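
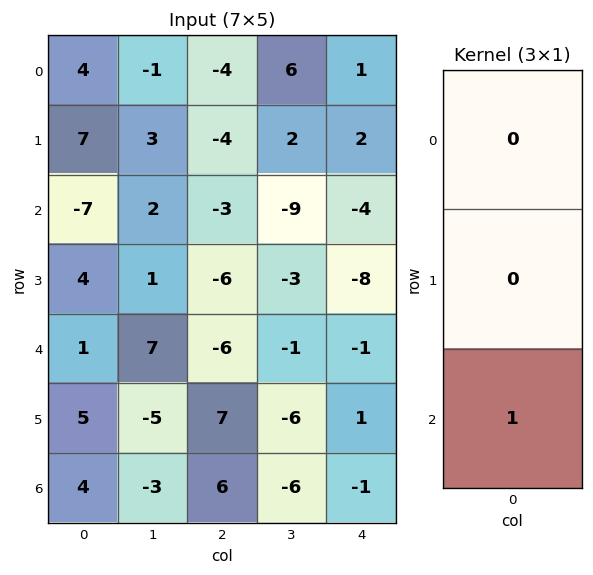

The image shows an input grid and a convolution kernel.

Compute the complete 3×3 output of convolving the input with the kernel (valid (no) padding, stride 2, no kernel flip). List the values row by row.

-7 -3 -4
1 -6 -1
4 6 -1

Output[0,0]: The receptive field on the input at this output position is [4 / 7 / -7]. Elementwise product with the kernel and sum: -7·1.
Output[0,1]: The receptive field on the input at this output position is [-4 / -4 / -3]. Elementwise product with the kernel and sum: -3·1.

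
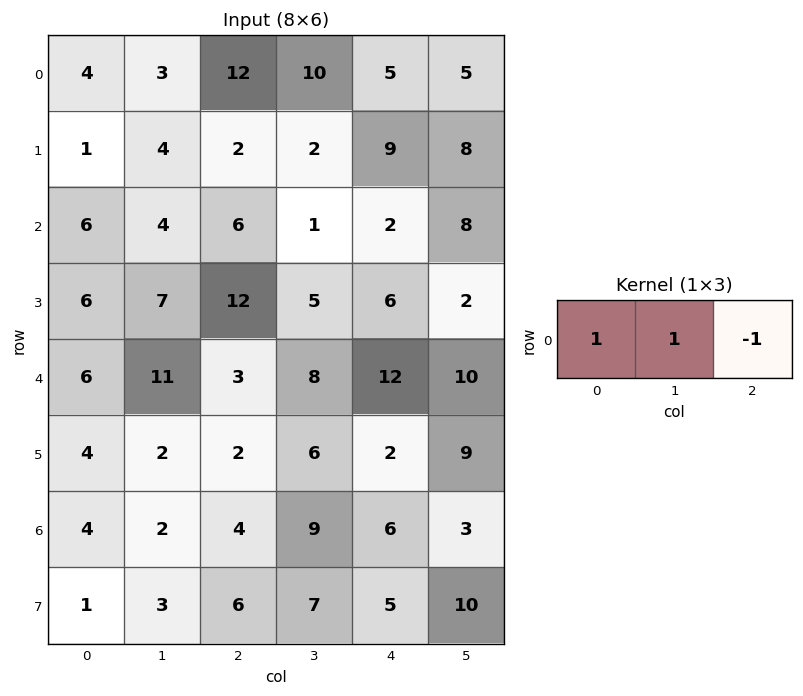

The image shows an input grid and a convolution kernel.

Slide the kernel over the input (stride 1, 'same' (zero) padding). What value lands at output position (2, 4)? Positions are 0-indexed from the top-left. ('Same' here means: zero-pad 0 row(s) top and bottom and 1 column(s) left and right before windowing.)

The receptive field on the zero-padded input at this output position is [1 2 8]. Elementwise product with the kernel and sum: 1·1 + 2·1 + 8·-1.

-5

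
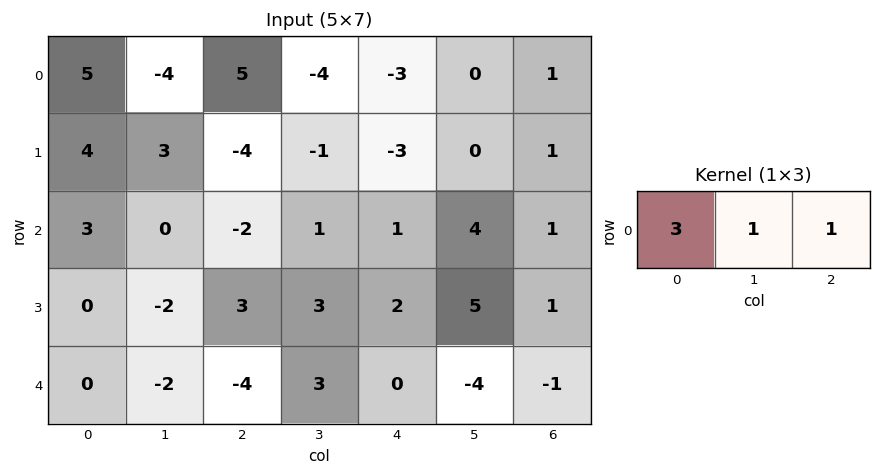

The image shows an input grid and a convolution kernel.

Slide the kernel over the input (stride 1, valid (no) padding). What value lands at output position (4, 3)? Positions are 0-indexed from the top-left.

The receptive field on the input at this output position is [3 0 -4]. Elementwise product with the kernel and sum: 3·3 + 0·1 + -4·1.

5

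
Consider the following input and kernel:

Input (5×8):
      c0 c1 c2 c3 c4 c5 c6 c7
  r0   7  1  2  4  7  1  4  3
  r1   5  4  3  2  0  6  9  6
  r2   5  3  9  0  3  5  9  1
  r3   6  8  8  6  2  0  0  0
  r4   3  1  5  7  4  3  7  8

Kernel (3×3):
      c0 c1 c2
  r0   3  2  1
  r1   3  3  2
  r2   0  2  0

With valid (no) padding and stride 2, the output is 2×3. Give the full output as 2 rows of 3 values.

Output[0,0]: The receptive field on the input at this output position is [7 1 2 / 5 4 3 / 5 3 9]. Elementwise product with the kernel and sum: 7·3 + 1·2 + 2·1 + 5·3 + 4·3 + 3·2 + 3·2.

64 36 73
90 90 40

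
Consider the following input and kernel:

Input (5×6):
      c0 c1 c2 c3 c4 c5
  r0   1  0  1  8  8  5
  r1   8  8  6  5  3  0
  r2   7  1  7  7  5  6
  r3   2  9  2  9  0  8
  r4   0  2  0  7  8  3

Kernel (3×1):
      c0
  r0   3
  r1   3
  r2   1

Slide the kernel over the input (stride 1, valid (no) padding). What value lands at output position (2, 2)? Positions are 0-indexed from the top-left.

27

The receptive field on the input at this output position is [7 / 2 / 0]. Elementwise product with the kernel and sum: 7·3 + 2·3 + 0·1.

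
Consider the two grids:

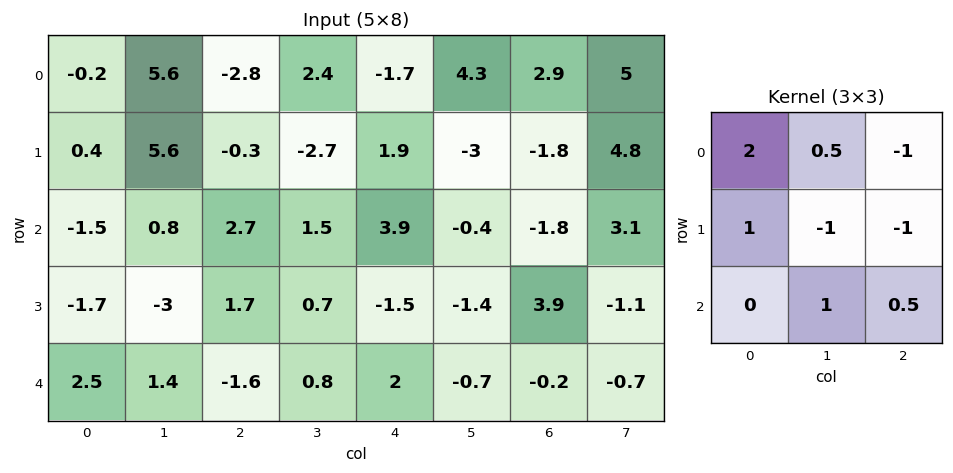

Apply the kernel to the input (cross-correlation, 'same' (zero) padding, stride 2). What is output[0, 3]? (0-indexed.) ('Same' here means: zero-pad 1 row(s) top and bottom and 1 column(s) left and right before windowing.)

-3

The receptive field on the zero-padded input at this output position is [0 0 0 / 4.3 2.9 5 / -3 -1.8 4.8]. Elementwise product with the kernel and sum: 0·2 + 0·0.5 + 0·-1 + 4.3·1 + 2.9·-1 + 5·-1 + -1.8·1 + 4.8·0.5.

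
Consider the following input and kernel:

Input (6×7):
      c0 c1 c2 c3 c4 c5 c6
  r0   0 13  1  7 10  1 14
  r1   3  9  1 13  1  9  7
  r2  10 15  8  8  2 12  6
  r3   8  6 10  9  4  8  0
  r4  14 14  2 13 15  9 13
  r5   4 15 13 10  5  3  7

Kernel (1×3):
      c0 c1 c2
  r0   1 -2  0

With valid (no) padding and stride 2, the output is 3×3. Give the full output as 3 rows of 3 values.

-26 -13 8
-20 -8 -22
-14 -24 -3

Output[0,0]: The receptive field on the input at this output position is [0 13 1]. Elementwise product with the kernel and sum: 0·1 + 13·-2.
Output[0,1]: The receptive field on the input at this output position is [1 7 10]. Elementwise product with the kernel and sum: 1·1 + 7·-2.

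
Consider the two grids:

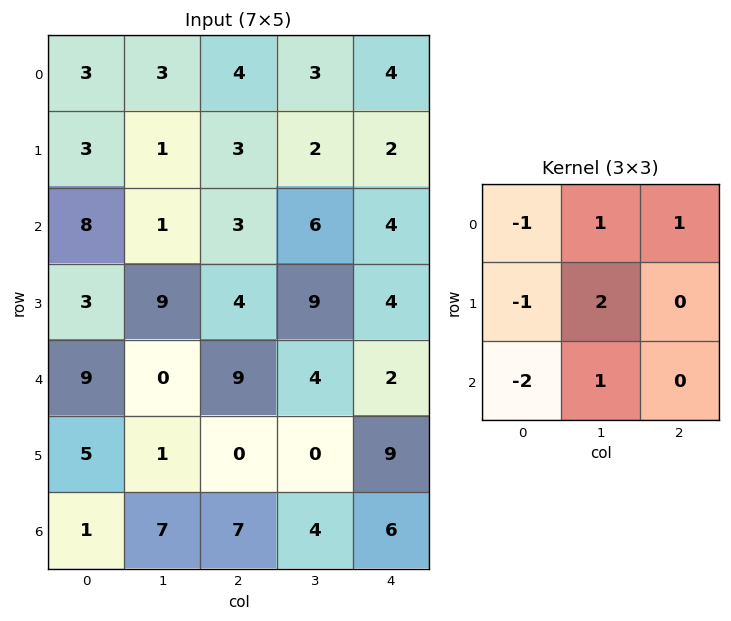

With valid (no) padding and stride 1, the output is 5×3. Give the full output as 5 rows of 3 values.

Output[0,0]: The receptive field on the input at this output position is [3 3 4 / 3 1 3 / 8 1 3]. Elementwise product with the kernel and sum: 3·-1 + 3·1 + 4·1 + 3·-1 + 1·2 + 8·-2 + 1·1.
Output[0,1]: The receptive field on the input at this output position is [3 4 3 / 1 3 2 / 1 3 6]. Elementwise product with the kernel and sum: 3·-1 + 4·1 + 3·1 + 1·-1 + 3·2 + 1·-2 + 3·1.

-12 10 4
-2 -5 11
-7 16 7
-8 20 8
2 5 -13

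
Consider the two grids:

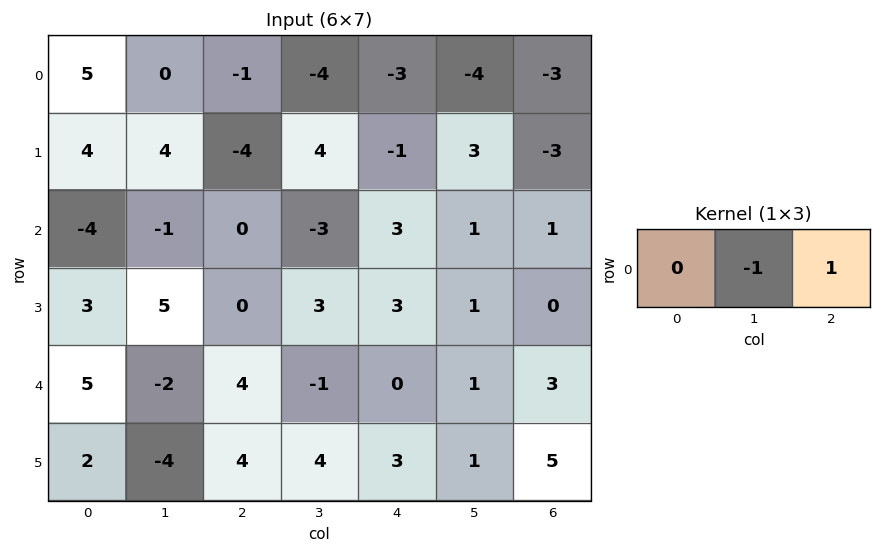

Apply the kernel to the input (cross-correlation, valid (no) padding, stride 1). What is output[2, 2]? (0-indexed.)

6

The receptive field on the input at this output position is [0 -3 3]. Elementwise product with the kernel and sum: -3·-1 + 3·1.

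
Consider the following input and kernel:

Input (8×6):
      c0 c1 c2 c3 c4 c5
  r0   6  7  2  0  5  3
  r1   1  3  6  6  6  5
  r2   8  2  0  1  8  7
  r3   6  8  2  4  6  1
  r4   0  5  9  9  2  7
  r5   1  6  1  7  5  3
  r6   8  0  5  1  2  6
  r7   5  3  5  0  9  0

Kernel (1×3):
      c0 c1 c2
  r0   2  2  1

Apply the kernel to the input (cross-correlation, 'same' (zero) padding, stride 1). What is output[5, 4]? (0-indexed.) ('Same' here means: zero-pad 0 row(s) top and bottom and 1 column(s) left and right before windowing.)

27

The receptive field on the zero-padded input at this output position is [7 5 3]. Elementwise product with the kernel and sum: 7·2 + 5·2 + 3·1.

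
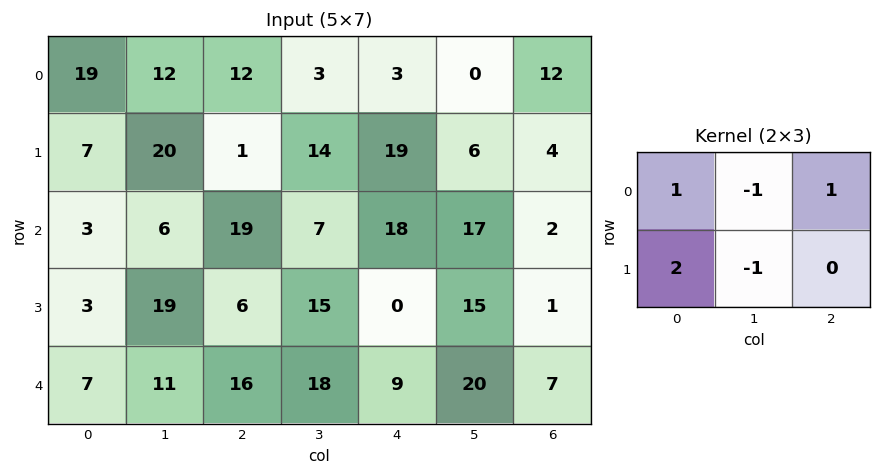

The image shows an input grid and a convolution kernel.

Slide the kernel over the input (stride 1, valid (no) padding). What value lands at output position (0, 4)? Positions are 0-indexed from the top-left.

The receptive field on the input at this output position is [3 0 12 / 19 6 4]. Elementwise product with the kernel and sum: 3·1 + 0·-1 + 12·1 + 19·2 + 6·-1.

47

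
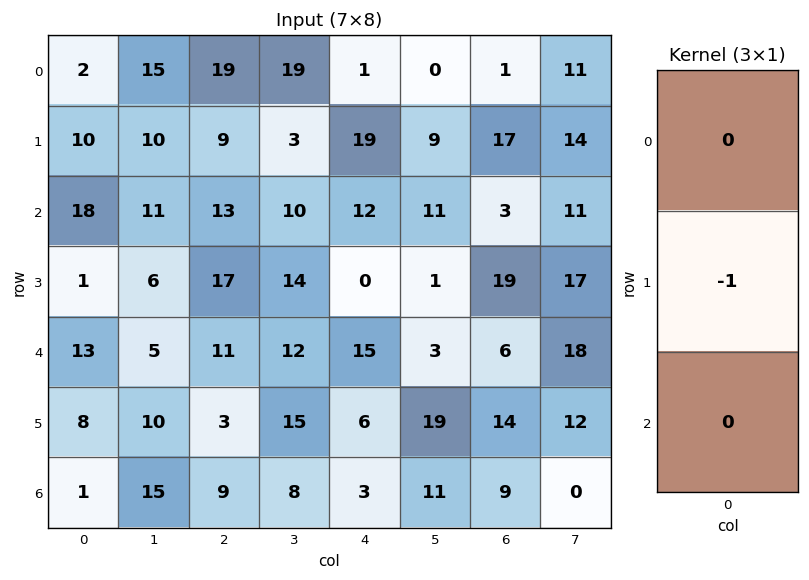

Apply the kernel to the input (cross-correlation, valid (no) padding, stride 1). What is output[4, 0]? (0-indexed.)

-8

The receptive field on the input at this output position is [13 / 8 / 1]. Elementwise product with the kernel and sum: 8·-1.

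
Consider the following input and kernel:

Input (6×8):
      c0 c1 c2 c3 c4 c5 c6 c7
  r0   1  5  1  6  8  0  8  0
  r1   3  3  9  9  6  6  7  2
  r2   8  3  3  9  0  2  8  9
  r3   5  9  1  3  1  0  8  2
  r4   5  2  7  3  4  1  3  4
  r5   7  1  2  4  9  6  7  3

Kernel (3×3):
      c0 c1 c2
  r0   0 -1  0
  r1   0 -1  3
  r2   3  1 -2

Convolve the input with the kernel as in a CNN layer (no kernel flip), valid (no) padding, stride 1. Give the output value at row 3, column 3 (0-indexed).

7

The receptive field on the input at this output position is [3 1 0 / 3 4 1 / 4 9 6]. Elementwise product with the kernel and sum: 1·-1 + 4·-1 + 1·3 + 4·3 + 9·1 + 6·-2.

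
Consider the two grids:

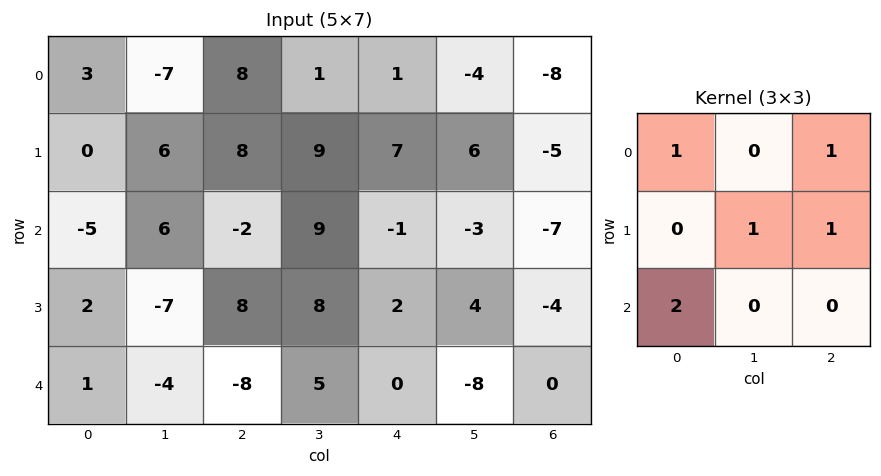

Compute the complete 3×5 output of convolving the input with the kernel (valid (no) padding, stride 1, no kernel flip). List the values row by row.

15 23 21 28 -8
16 8 39 27 -4
-4 23 -9 22 -8

Output[0,0]: The receptive field on the input at this output position is [3 -7 8 / 0 6 8 / -5 6 -2]. Elementwise product with the kernel and sum: 3·1 + 8·1 + 6·1 + 8·1 + -5·2.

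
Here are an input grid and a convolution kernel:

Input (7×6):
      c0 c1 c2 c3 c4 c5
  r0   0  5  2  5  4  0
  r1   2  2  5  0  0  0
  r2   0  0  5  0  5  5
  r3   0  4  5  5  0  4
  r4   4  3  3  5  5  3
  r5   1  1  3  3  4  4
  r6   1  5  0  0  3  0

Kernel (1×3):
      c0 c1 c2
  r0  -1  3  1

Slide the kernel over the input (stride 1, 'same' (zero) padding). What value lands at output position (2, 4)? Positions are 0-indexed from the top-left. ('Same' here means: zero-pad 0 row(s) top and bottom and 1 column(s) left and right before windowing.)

20

The receptive field on the zero-padded input at this output position is [0 5 5]. Elementwise product with the kernel and sum: 0·-1 + 5·3 + 5·1.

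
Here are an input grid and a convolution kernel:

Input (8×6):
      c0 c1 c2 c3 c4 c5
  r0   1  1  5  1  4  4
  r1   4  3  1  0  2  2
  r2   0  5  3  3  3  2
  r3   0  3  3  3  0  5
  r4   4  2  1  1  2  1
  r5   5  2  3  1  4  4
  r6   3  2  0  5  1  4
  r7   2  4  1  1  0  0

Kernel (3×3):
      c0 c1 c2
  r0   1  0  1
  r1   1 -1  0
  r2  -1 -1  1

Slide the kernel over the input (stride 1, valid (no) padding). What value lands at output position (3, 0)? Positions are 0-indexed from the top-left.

1

The receptive field on the input at this output position is [0 3 3 / 4 2 1 / 5 2 3]. Elementwise product with the kernel and sum: 0·1 + 3·1 + 4·1 + 2·-1 + 5·-1 + 2·-1 + 3·1.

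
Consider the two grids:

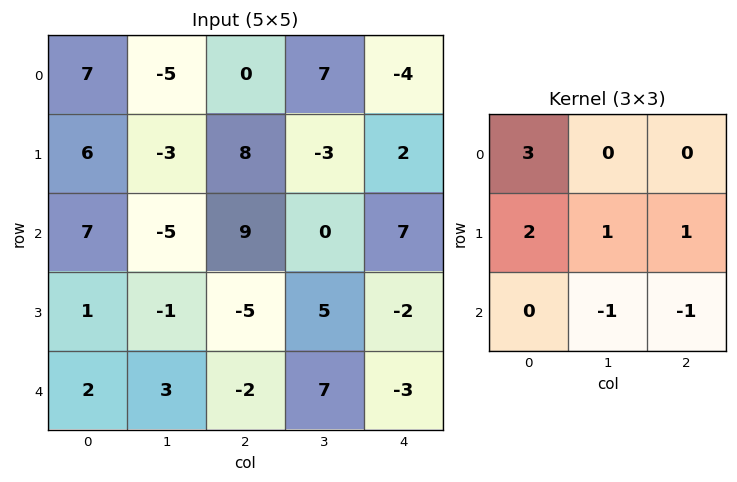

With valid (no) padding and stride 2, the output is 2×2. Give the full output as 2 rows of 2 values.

34 8
16 16

Output[0,0]: The receptive field on the input at this output position is [7 -5 0 / 6 -3 8 / 7 -5 9]. Elementwise product with the kernel and sum: 7·3 + 6·2 + -3·1 + 8·1 + -5·-1 + 9·-1.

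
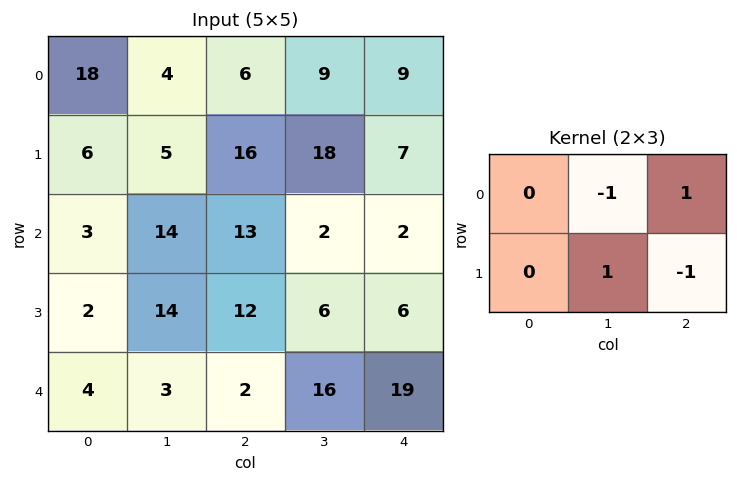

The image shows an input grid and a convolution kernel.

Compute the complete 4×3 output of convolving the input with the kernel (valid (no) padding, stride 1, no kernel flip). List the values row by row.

Output[0,0]: The receptive field on the input at this output position is [18 4 6 / 6 5 16]. Elementwise product with the kernel and sum: 4·-1 + 6·1 + 5·1 + 16·-1.
Output[0,1]: The receptive field on the input at this output position is [4 6 9 / 5 16 18]. Elementwise product with the kernel and sum: 6·-1 + 9·1 + 16·1 + 18·-1.

-9 1 11
12 13 -11
1 -5 0
-1 -20 -3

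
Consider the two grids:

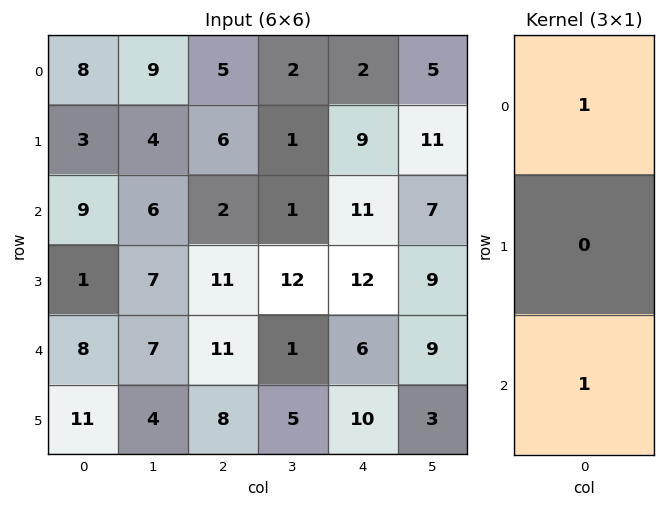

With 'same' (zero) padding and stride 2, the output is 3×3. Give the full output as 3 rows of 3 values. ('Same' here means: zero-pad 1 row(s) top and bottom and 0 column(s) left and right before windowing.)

Output[0,0]: The receptive field on the zero-padded input at this output position is [0 / 8 / 3]. Elementwise product with the kernel and sum: 0·1 + 3·1.

3 6 9
4 17 21
12 19 22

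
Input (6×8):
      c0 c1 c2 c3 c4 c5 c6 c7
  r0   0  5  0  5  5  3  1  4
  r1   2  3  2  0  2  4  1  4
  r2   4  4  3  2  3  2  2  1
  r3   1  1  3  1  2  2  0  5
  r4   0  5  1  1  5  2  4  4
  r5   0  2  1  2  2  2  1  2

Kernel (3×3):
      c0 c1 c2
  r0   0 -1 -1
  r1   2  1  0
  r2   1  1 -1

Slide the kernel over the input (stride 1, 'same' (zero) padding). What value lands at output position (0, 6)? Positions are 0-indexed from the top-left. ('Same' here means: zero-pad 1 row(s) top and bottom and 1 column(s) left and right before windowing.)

8

The receptive field on the zero-padded input at this output position is [0 0 0 / 3 1 4 / 4 1 4]. Elementwise product with the kernel and sum: 0·-1 + 0·-1 + 3·2 + 1·1 + 4·1 + 1·1 + 4·-1.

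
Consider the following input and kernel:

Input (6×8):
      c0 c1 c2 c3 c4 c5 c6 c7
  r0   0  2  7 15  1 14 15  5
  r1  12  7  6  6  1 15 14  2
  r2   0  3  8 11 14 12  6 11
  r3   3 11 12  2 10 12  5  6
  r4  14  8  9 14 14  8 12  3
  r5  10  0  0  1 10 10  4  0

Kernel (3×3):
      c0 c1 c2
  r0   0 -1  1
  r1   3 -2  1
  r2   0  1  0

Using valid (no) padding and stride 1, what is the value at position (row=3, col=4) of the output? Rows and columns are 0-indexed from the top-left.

41

The receptive field on the input at this output position is [10 12 5 / 14 8 12 / 10 10 4]. Elementwise product with the kernel and sum: 12·-1 + 5·1 + 14·3 + 8·-2 + 12·1 + 10·1.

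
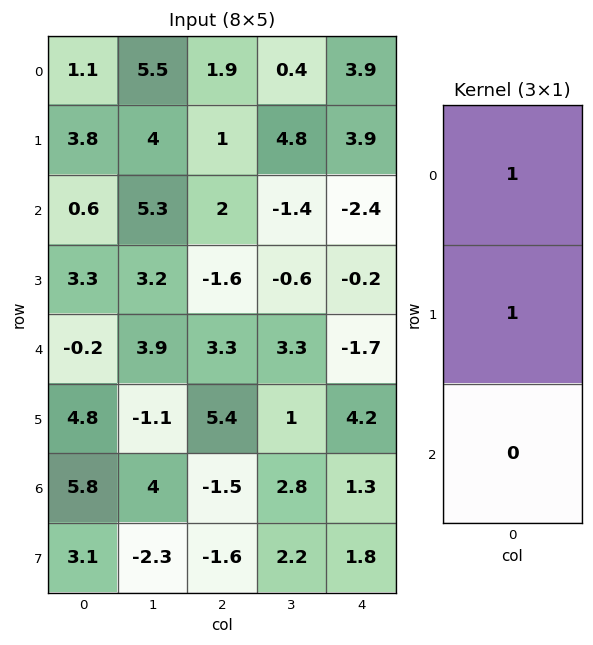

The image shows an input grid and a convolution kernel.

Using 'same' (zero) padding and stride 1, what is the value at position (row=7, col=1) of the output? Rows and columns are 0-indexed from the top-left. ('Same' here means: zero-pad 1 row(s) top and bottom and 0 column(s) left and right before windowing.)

1.7

The receptive field on the zero-padded input at this output position is [4 / -2.3 / 0]. Elementwise product with the kernel and sum: 4·1 + -2.3·1.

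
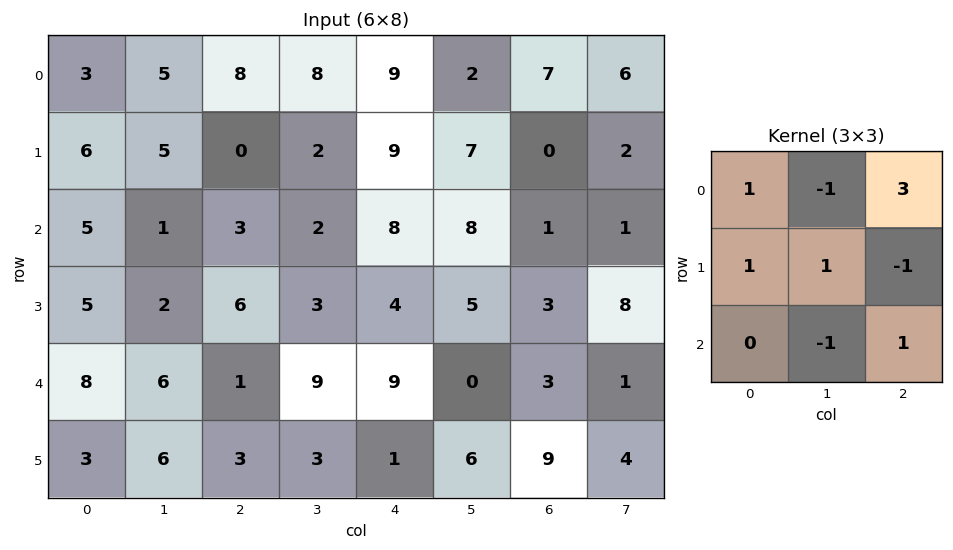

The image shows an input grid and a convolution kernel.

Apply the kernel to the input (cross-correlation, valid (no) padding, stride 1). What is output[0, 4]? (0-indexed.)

The receptive field on the input at this output position is [9 2 7 / 9 7 0 / 8 8 1]. Elementwise product with the kernel and sum: 9·1 + 2·-1 + 7·3 + 9·1 + 7·1 + 0·-1 + 8·-1 + 1·1.

37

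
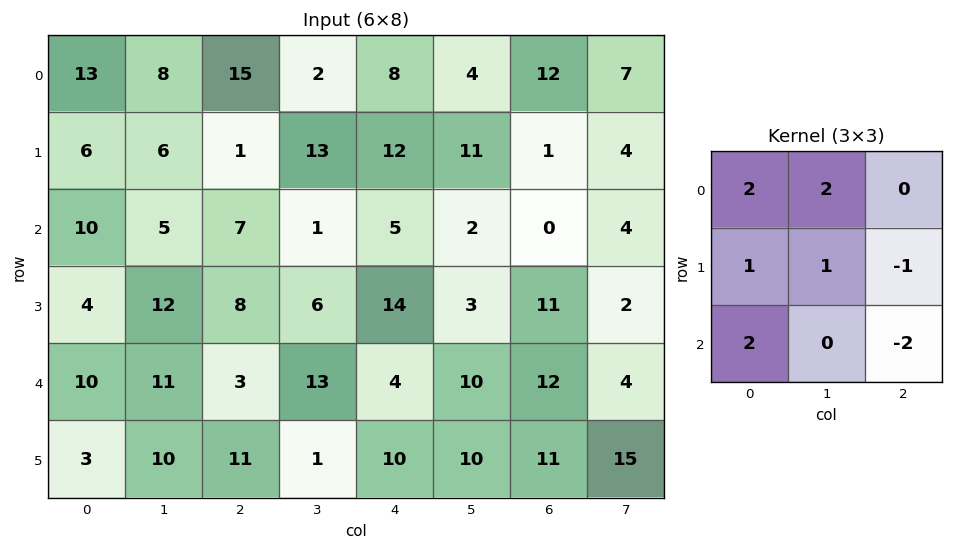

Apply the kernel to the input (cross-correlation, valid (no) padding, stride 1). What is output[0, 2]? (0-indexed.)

40

The receptive field on the input at this output position is [15 2 8 / 1 13 12 / 7 1 5]. Elementwise product with the kernel and sum: 15·2 + 2·2 + 1·1 + 13·1 + 12·-1 + 7·2 + 5·-2.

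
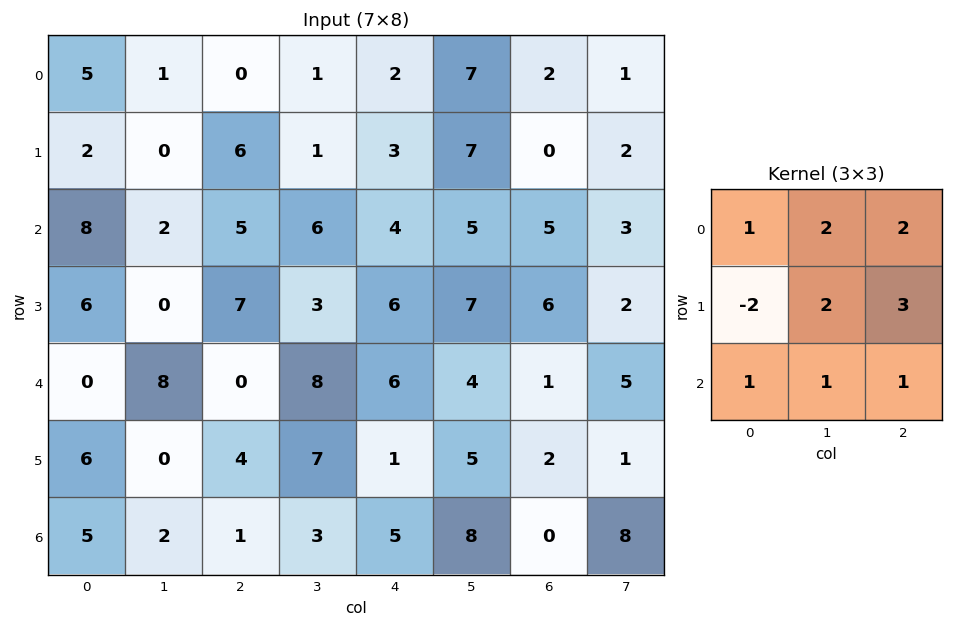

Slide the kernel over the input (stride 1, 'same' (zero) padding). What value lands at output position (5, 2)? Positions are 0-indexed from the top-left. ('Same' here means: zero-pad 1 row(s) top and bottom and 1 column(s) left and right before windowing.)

The receptive field on the zero-padded input at this output position is [8 0 8 / 0 4 7 / 2 1 3]. Elementwise product with the kernel and sum: 8·1 + 0·2 + 8·2 + 0·-2 + 4·2 + 7·3 + 2·1 + 1·1 + 3·1.

59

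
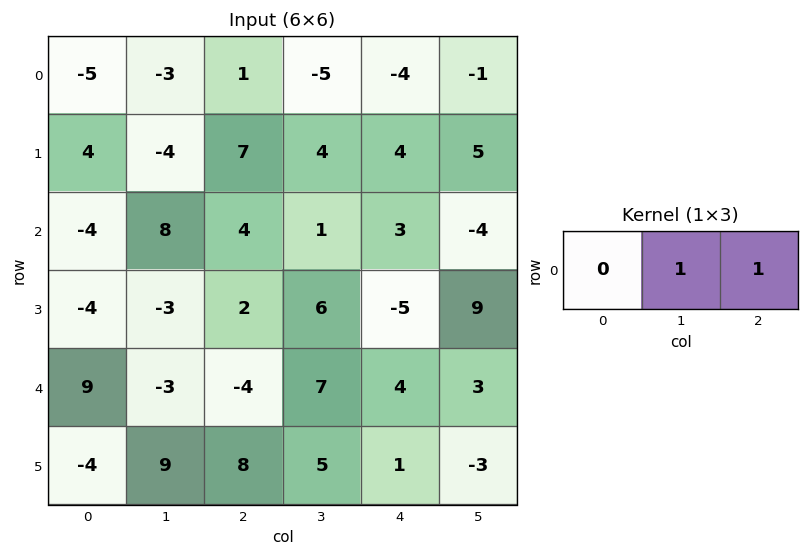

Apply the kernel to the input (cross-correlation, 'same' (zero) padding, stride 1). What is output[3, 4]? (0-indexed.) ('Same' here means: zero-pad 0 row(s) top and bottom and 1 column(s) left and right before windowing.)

4

The receptive field on the zero-padded input at this output position is [6 -5 9]. Elementwise product with the kernel and sum: -5·1 + 9·1.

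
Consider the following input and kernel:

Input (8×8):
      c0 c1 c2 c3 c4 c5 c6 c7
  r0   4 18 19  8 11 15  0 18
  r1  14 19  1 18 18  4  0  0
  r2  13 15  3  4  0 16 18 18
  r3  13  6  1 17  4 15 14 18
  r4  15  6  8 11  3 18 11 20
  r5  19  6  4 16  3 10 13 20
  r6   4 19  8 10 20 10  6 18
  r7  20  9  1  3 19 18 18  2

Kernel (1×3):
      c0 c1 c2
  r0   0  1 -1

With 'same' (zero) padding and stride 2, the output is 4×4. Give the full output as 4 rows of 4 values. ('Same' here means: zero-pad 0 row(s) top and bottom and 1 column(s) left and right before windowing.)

-14 11 -4 -18
-2 -1 -16 0
9 -3 -15 -9
-15 -2 10 -12

Output[0,0]: The receptive field on the zero-padded input at this output position is [0 4 18]. Elementwise product with the kernel and sum: 4·1 + 18·-1.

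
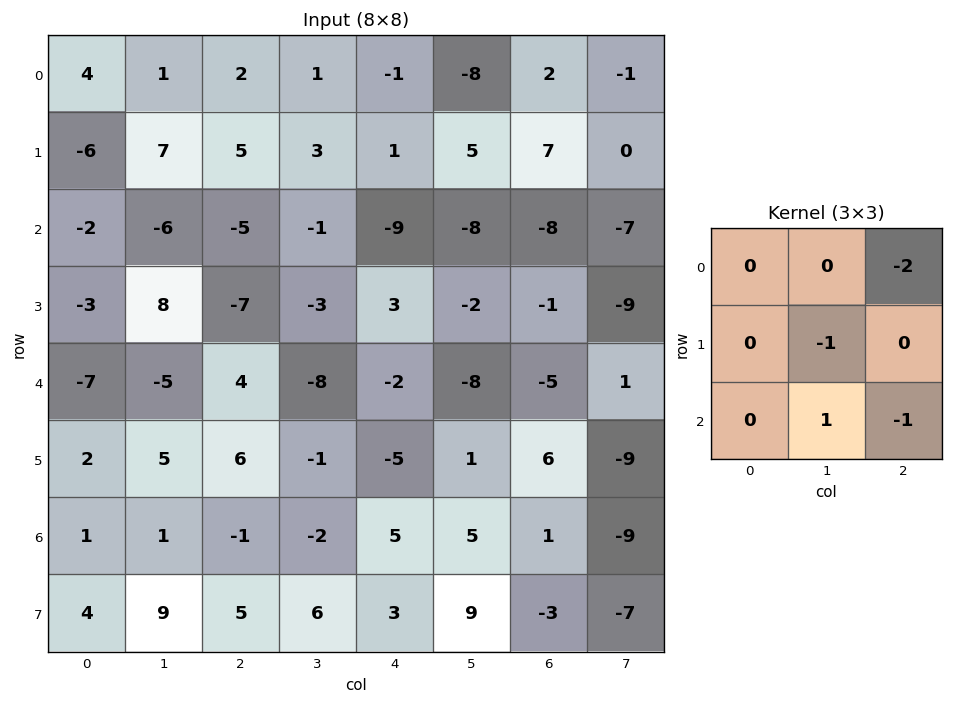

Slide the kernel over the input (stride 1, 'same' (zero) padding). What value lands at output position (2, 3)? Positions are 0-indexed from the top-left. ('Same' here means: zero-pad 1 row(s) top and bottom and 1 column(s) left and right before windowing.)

-7

The receptive field on the zero-padded input at this output position is [5 3 1 / -5 -1 -9 / -7 -3 3]. Elementwise product with the kernel and sum: 1·-2 + -1·-1 + -3·1 + 3·-1.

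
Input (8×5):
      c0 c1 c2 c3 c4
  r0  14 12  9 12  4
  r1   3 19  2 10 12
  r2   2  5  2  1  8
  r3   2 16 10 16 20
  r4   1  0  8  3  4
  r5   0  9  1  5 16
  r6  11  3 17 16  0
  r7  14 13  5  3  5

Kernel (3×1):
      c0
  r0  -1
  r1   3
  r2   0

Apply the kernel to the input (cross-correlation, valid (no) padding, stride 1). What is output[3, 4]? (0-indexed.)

The receptive field on the input at this output position is [20 / 4 / 16]. Elementwise product with the kernel and sum: 20·-1 + 4·3.

-8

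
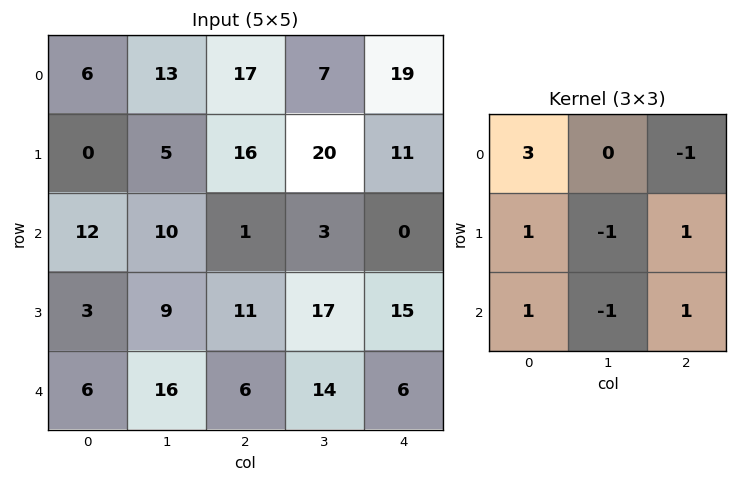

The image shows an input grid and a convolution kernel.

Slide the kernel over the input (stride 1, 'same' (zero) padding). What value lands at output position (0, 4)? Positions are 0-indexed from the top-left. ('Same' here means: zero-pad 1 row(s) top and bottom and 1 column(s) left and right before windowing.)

-3

The receptive field on the zero-padded input at this output position is [0 0 0 / 7 19 0 / 20 11 0]. Elementwise product with the kernel and sum: 0·3 + 0·-1 + 7·1 + 19·-1 + 0·1 + 20·1 + 11·-1 + 0·1.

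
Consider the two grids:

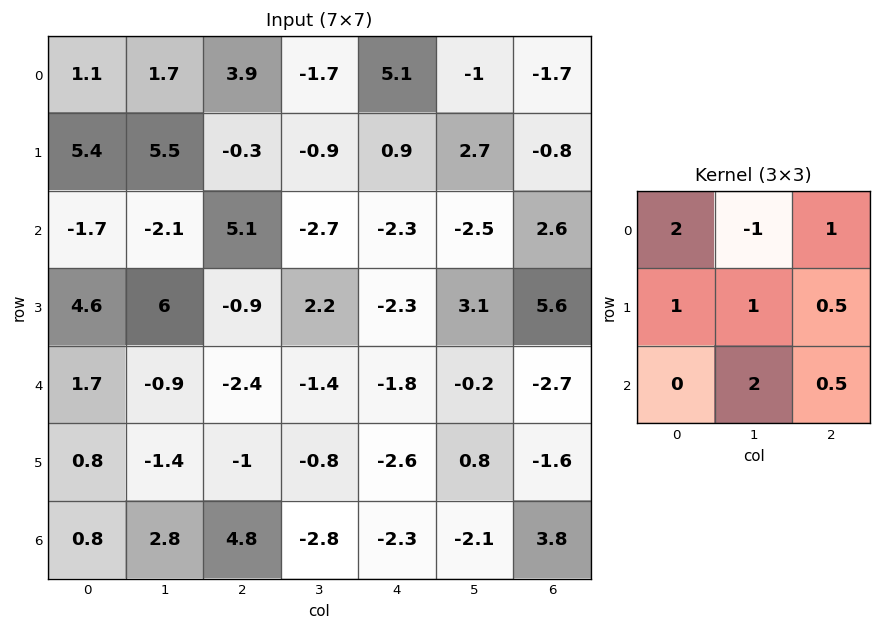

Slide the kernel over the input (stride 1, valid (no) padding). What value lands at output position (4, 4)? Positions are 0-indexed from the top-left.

-11

The receptive field on the input at this output position is [-1.8 -0.2 -2.7 / -2.6 0.8 -1.6 / -2.3 -2.1 3.8]. Elementwise product with the kernel and sum: -1.8·2 + -0.2·-1 + -2.7·1 + -2.6·1 + 0.8·1 + -1.6·0.5 + -2.1·2 + 3.8·0.5.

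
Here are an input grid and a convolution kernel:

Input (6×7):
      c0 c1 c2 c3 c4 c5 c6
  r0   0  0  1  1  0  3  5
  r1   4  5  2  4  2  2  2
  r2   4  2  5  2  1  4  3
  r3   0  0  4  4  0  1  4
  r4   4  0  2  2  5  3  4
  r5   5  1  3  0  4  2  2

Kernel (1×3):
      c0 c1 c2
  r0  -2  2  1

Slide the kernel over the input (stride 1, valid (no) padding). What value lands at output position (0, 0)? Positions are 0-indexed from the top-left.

1

The receptive field on the input at this output position is [0 0 1]. Elementwise product with the kernel and sum: 0·-2 + 0·2 + 1·1.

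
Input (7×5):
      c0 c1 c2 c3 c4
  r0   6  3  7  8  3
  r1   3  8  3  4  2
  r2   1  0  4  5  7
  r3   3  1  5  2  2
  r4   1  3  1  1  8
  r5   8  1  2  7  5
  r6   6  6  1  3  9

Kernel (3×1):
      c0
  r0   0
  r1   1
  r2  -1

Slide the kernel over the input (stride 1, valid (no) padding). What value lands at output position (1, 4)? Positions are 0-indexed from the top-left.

The receptive field on the input at this output position is [2 / 7 / 2]. Elementwise product with the kernel and sum: 7·1 + 2·-1.

5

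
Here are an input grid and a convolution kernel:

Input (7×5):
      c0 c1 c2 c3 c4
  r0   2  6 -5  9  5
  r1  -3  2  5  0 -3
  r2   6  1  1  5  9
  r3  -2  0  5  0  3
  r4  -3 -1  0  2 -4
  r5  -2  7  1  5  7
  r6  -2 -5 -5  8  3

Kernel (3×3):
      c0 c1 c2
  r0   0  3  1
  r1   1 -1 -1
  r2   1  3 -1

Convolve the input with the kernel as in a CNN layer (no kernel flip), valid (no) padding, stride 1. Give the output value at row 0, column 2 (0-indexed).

47

The receptive field on the input at this output position is [-5 9 5 / 5 0 -3 / 1 5 9]. Elementwise product with the kernel and sum: 9·3 + 5·1 + 5·1 + 0·-1 + -3·-1 + 1·1 + 5·3 + 9·-1.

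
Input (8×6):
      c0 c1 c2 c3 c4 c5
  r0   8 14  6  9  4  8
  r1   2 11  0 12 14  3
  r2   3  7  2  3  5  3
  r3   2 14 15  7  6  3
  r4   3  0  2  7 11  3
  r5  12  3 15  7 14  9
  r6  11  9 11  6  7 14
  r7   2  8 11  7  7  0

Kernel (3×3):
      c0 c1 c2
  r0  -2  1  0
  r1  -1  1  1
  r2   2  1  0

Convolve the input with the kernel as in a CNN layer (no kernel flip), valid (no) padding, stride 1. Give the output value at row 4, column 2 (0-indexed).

37

The receptive field on the input at this output position is [2 7 11 / 15 7 14 / 11 6 7]. Elementwise product with the kernel and sum: 2·-2 + 7·1 + 15·-1 + 7·1 + 14·1 + 11·2 + 6·1.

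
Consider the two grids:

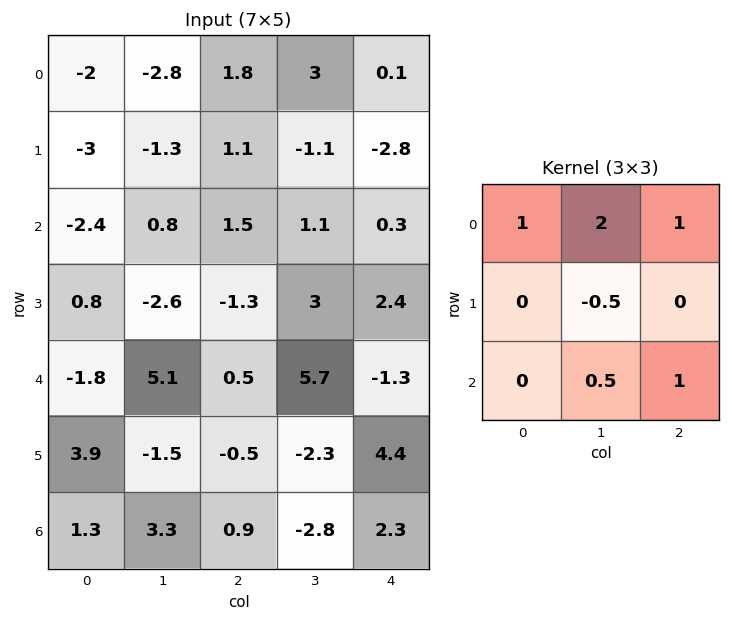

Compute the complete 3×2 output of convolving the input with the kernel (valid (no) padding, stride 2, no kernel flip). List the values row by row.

-3.25 9.3
5.05 4.05
12.2 12.65

Output[0,0]: The receptive field on the input at this output position is [-2 -2.8 1.8 / -3 -1.3 1.1 / -2.4 0.8 1.5]. Elementwise product with the kernel and sum: -2·1 + -2.8·2 + 1.8·1 + -1.3·-0.5 + 0.8·0.5 + 1.5·1.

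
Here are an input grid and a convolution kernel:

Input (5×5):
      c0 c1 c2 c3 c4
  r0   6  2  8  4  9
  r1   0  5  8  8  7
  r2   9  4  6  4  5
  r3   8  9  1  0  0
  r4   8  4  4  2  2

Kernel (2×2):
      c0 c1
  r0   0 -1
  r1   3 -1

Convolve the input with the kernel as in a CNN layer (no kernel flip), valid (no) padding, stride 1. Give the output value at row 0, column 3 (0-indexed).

The receptive field on the input at this output position is [4 9 / 8 7]. Elementwise product with the kernel and sum: 9·-1 + 8·3 + 7·-1.

8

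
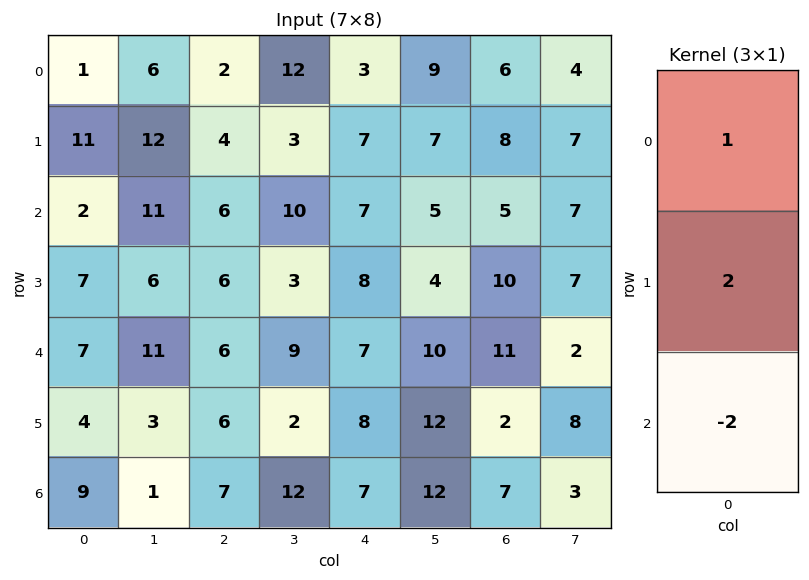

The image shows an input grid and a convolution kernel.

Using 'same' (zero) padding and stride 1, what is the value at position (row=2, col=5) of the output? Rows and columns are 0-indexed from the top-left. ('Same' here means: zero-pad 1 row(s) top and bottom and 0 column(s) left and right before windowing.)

The receptive field on the zero-padded input at this output position is [7 / 5 / 4]. Elementwise product with the kernel and sum: 7·1 + 5·2 + 4·-2.

9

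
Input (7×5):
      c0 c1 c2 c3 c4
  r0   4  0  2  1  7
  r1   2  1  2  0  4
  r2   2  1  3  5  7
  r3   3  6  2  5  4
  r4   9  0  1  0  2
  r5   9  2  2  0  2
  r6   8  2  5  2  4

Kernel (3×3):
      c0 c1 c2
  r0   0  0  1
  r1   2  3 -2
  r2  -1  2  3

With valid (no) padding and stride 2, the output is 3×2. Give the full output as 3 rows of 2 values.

Output[0,0]: The receptive field on the input at this output position is [4 0 2 / 2 1 2 / 2 1 3]. Elementwise product with the kernel and sum: 2·1 + 2·2 + 1·3 + 2·-2 + 2·-1 + 1·2 + 3·3.

14 31
17 23
32 13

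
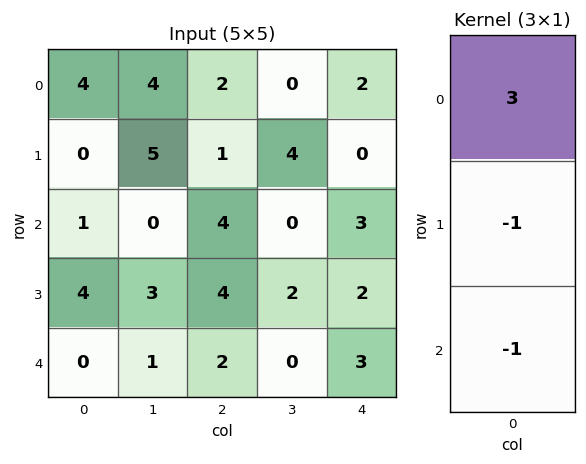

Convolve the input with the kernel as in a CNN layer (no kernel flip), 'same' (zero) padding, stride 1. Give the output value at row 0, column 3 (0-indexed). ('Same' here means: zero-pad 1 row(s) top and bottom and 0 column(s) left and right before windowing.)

The receptive field on the zero-padded input at this output position is [0 / 0 / 4]. Elementwise product with the kernel and sum: 0·3 + 0·-1 + 4·-1.

-4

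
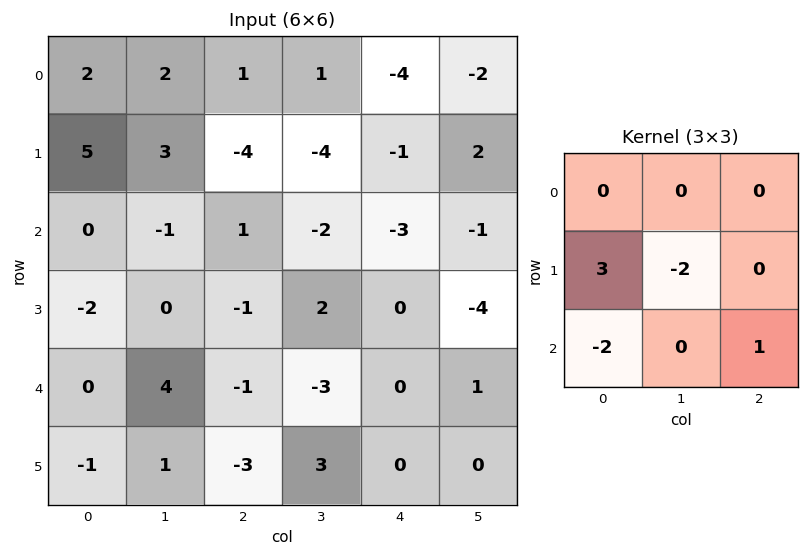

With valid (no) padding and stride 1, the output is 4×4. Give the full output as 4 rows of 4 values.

Output[0,0]: The receptive field on the input at this output position is [2 2 1 / 5 3 -4 / 0 -1 1]. Elementwise product with the kernel and sum: 5·3 + 3·-2 + 0·-2 + 1·1.
Output[0,1]: The receptive field on the input at this output position is [2 1 1 / 3 -4 -4 / -1 1 -2]. Elementwise product with the kernel and sum: 3·3 + -4·-2 + -1·-2 + -2·1.

10 17 -9 -7
5 -3 9 -8
-7 -9 -5 13
-9 15 9 -15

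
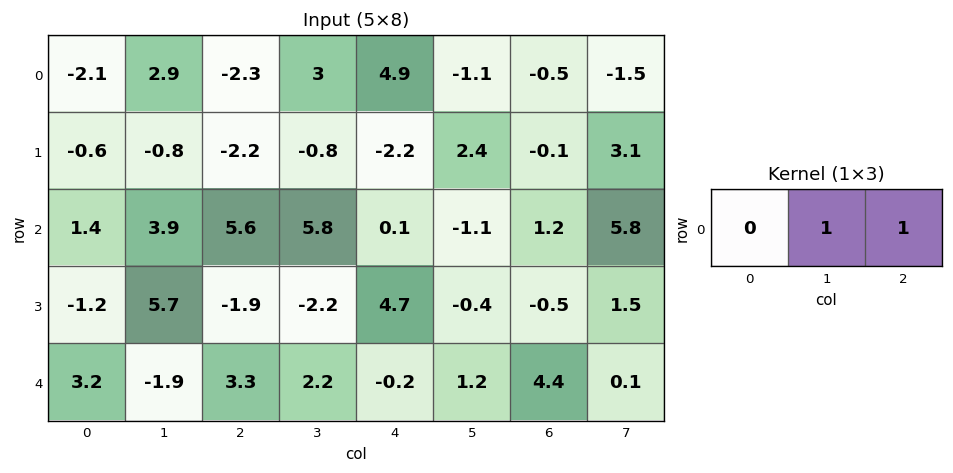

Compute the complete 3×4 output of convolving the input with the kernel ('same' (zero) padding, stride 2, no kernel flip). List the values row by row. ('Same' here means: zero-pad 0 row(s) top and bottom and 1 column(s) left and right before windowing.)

0.8 0.7 3.8 -2
5.3 11.4 -1 7
1.3 5.5 1 4.5

Output[0,0]: The receptive field on the zero-padded input at this output position is [0 -2.1 2.9]. Elementwise product with the kernel and sum: -2.1·1 + 2.9·1.
Output[0,1]: The receptive field on the zero-padded input at this output position is [2.9 -2.3 3]. Elementwise product with the kernel and sum: -2.3·1 + 3·1.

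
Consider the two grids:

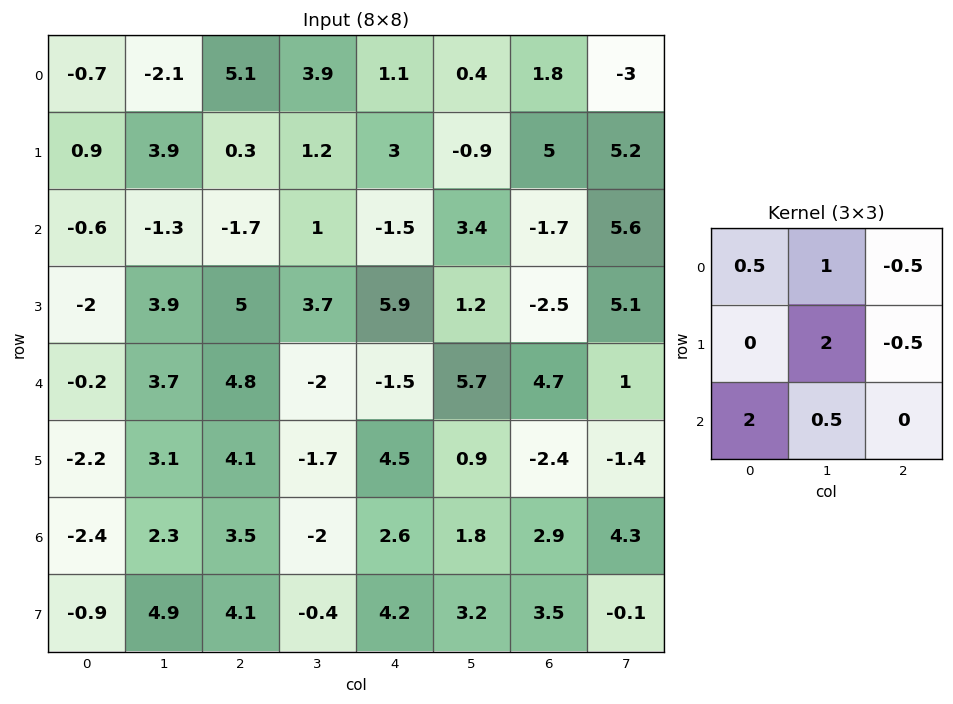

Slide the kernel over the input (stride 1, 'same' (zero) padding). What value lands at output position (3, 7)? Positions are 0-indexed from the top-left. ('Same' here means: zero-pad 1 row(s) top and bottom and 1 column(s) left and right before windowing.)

The receptive field on the zero-padded input at this output position is [-1.7 5.6 0 / -2.5 5.1 0 / 4.7 1 0]. Elementwise product with the kernel and sum: -1.7·0.5 + 5.6·1 + 0·-0.5 + 5.1·2 + 0·-0.5 + 4.7·2 + 1·0.5.

24.85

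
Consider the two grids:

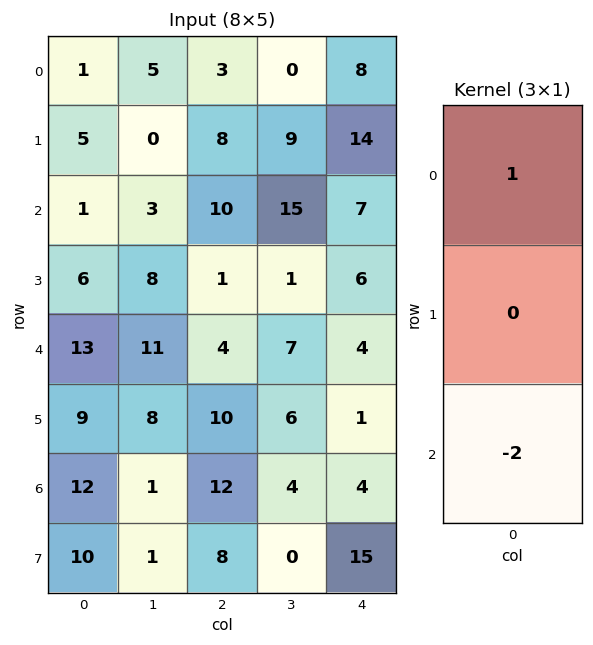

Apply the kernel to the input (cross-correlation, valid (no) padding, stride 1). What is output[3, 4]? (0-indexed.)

4

The receptive field on the input at this output position is [6 / 4 / 1]. Elementwise product with the kernel and sum: 6·1 + 1·-2.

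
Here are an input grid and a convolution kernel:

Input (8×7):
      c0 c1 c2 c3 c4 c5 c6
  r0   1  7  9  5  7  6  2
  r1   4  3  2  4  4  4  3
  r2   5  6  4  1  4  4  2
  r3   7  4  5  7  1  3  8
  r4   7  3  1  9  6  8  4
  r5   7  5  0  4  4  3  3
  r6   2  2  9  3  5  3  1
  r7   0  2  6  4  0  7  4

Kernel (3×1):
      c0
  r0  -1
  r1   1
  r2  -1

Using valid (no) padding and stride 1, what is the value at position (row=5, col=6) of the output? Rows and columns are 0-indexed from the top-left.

-6

The receptive field on the input at this output position is [3 / 1 / 4]. Elementwise product with the kernel and sum: 3·-1 + 1·1 + 4·-1.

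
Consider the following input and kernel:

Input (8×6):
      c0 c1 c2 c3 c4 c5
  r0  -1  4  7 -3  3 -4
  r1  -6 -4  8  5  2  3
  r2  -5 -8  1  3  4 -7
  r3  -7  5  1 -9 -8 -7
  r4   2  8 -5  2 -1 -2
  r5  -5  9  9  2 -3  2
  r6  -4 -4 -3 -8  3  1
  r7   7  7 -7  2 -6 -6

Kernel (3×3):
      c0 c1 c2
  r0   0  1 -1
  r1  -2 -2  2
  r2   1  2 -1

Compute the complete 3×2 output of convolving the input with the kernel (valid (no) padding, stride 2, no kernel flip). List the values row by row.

Output[0,0]: The receptive field on the input at this output position is [-1 4 7 / -6 -4 8 / -5 -8 1]. Elementwise product with the kernel and sum: 4·1 + 7·-1 + -6·-2 + -4·-2 + 8·2 + -5·1 + -8·2 + 1·-1.

11 -25
20 -1
14 -47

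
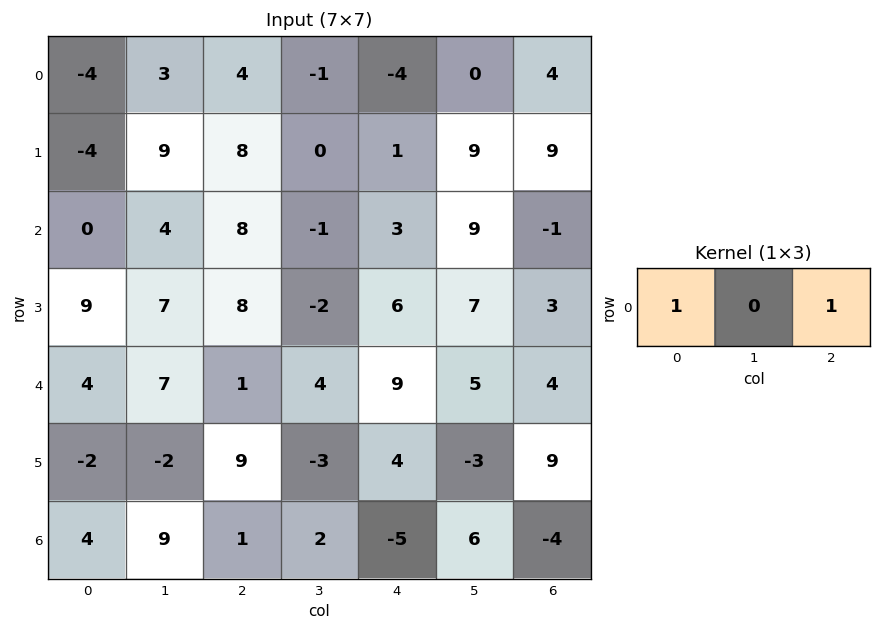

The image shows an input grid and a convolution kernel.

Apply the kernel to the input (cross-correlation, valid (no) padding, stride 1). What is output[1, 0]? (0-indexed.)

4

The receptive field on the input at this output position is [-4 9 8]. Elementwise product with the kernel and sum: -4·1 + 8·1.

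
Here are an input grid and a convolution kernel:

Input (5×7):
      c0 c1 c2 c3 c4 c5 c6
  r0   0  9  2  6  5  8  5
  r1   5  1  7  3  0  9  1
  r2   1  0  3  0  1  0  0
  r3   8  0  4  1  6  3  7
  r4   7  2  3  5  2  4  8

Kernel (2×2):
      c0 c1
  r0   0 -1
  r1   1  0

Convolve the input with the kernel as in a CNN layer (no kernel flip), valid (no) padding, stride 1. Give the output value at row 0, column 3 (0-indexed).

The receptive field on the input at this output position is [6 5 / 3 0]. Elementwise product with the kernel and sum: 5·-1 + 3·1.

-2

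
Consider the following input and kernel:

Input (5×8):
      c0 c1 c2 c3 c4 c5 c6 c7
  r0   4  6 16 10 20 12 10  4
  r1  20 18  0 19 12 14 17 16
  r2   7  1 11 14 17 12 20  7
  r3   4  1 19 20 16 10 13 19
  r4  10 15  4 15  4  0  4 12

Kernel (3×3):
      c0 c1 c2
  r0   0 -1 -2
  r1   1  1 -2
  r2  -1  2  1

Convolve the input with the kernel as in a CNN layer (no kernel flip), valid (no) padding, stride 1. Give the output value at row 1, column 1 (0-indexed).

3

The receptive field on the input at this output position is [18 0 19 / 1 11 14 / 1 19 20]. Elementwise product with the kernel and sum: 0·-1 + 19·-2 + 1·1 + 11·1 + 14·-2 + 1·-1 + 19·2 + 20·1.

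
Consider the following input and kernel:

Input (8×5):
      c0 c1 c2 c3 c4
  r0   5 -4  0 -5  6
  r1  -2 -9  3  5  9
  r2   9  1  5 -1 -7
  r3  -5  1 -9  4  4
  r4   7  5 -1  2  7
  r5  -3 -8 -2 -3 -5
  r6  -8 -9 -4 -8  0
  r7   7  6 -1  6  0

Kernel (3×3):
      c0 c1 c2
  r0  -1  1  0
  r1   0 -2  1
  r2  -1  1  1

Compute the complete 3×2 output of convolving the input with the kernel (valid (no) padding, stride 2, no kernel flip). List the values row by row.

Output[0,0]: The receptive field on the input at this output position is [5 -4 0 / -2 -9 3 / 9 1 5]. Elementwise product with the kernel and sum: 5·-1 + -4·1 + -9·-2 + 3·1 + 9·-1 + 1·1 + 5·1.
Output[0,1]: The receptive field on the input at this output position is [0 -5 6 / 3 5 9 / 5 -1 -7]. Elementwise product with the kernel and sum: 0·-1 + -5·1 + 5·-2 + 9·1 + 5·-1 + -1·1 + -7·1.

9 -19
-22 0
7 0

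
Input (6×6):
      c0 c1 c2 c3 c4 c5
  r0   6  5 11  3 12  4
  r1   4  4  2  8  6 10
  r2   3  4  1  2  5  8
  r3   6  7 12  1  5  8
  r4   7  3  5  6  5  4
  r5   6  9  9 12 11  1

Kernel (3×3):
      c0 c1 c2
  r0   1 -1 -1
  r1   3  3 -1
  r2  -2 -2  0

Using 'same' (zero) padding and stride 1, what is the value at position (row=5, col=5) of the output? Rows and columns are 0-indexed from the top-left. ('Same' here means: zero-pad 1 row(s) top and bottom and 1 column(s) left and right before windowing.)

37

The receptive field on the zero-padded input at this output position is [5 4 0 / 11 1 0 / 0 0 0]. Elementwise product with the kernel and sum: 5·1 + 4·-1 + 0·-1 + 11·3 + 1·3 + 0·-1 + 0·-2 + 0·-2.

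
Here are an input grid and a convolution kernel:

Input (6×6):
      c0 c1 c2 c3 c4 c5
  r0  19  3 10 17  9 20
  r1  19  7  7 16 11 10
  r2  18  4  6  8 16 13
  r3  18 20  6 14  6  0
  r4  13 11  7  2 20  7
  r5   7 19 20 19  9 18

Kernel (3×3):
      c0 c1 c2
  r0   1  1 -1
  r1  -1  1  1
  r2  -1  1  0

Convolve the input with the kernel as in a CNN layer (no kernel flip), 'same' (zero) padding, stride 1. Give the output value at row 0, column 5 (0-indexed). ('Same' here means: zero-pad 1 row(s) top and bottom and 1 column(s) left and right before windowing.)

The receptive field on the zero-padded input at this output position is [0 0 0 / 9 20 0 / 11 10 0]. Elementwise product with the kernel and sum: 0·1 + 0·1 + 0·-1 + 9·-1 + 20·1 + 0·1 + 11·-1 + 10·1.

10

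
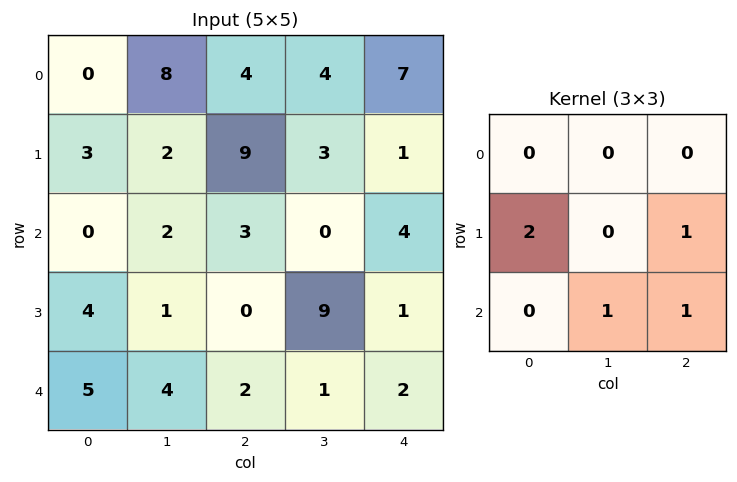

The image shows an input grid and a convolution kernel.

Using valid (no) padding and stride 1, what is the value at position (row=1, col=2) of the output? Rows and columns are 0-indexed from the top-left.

The receptive field on the input at this output position is [9 3 1 / 3 0 4 / 0 9 1]. Elementwise product with the kernel and sum: 3·2 + 4·1 + 9·1 + 1·1.

20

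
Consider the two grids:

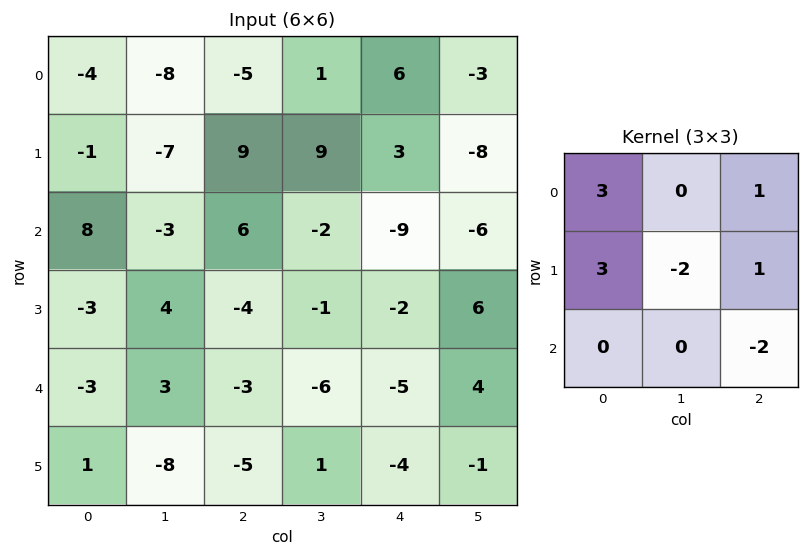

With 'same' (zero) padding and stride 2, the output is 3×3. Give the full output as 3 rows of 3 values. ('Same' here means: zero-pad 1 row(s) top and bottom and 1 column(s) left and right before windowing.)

14 -31 4
-34 -33 13
29 18 1

Output[0,0]: The receptive field on the zero-padded input at this output position is [0 0 0 / 0 -4 -8 / 0 -1 -7]. Elementwise product with the kernel and sum: 0·3 + 0·1 + 0·3 + -4·-2 + -8·1 + -7·-2.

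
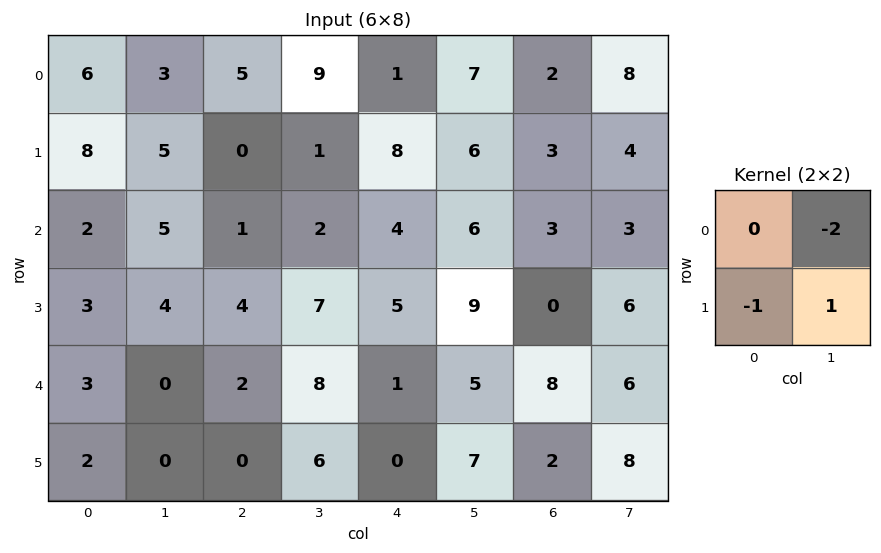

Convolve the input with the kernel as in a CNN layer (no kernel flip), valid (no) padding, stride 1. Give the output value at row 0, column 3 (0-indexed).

The receptive field on the input at this output position is [9 1 / 1 8]. Elementwise product with the kernel and sum: 1·-2 + 1·-1 + 8·1.

5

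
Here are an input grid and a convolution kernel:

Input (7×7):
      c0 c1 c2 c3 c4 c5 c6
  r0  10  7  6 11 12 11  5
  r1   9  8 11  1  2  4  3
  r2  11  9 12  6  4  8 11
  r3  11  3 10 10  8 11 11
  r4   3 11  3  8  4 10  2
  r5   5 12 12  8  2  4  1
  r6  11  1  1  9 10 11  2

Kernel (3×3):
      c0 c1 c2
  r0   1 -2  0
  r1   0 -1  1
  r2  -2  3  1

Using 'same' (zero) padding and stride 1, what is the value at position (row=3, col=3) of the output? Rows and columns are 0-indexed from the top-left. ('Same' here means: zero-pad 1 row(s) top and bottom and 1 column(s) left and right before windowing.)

20

The receptive field on the zero-padded input at this output position is [12 6 4 / 10 10 8 / 3 8 4]. Elementwise product with the kernel and sum: 12·1 + 6·-2 + 10·-1 + 8·1 + 3·-2 + 8·3 + 4·1.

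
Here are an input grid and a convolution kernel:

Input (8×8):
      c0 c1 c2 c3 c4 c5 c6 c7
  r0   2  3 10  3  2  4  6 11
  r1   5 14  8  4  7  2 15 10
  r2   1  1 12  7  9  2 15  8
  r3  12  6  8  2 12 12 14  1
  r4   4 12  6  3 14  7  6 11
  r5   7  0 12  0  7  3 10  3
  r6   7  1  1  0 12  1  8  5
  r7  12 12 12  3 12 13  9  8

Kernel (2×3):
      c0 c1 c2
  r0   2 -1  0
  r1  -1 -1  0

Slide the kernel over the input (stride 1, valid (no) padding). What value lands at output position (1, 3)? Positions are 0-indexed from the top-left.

The receptive field on the input at this output position is [4 7 2 / 7 9 2]. Elementwise product with the kernel and sum: 4·2 + 7·-1 + 7·-1 + 9·-1.

-15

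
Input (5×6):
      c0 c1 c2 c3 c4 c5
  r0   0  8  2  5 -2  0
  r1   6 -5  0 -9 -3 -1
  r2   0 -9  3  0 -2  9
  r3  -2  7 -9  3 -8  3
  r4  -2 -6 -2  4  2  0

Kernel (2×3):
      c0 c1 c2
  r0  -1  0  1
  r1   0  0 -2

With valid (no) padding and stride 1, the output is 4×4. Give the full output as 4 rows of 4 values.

Output[0,0]: The receptive field on the input at this output position is [0 8 2 / 6 -5 0]. Elementwise product with the kernel and sum: 0·-1 + 2·1 + 0·-2.

2 15 2 -3
-12 -4 1 -10
21 3 11 3
-3 -12 -3 0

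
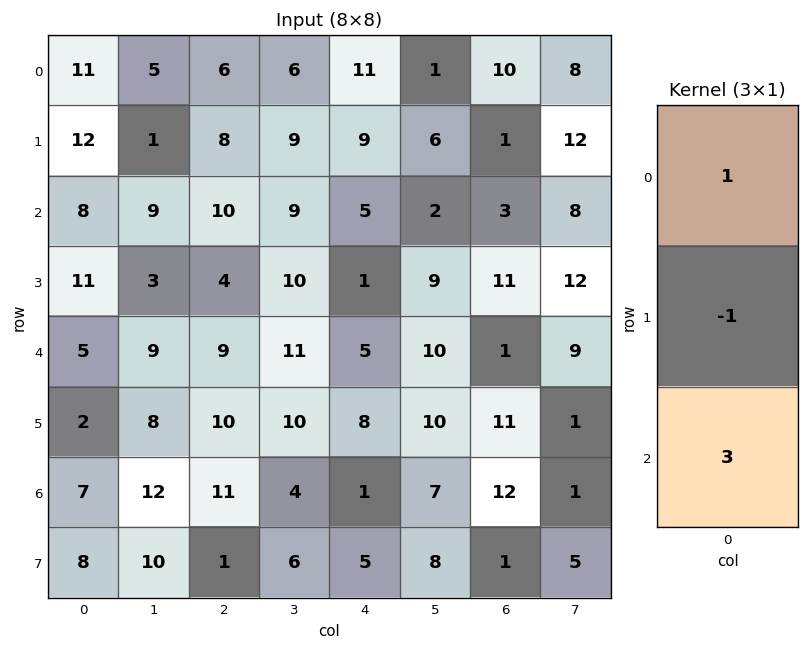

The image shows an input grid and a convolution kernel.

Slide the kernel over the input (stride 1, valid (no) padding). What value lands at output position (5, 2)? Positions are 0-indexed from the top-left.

2

The receptive field on the input at this output position is [10 / 11 / 1]. Elementwise product with the kernel and sum: 10·1 + 11·-1 + 1·3.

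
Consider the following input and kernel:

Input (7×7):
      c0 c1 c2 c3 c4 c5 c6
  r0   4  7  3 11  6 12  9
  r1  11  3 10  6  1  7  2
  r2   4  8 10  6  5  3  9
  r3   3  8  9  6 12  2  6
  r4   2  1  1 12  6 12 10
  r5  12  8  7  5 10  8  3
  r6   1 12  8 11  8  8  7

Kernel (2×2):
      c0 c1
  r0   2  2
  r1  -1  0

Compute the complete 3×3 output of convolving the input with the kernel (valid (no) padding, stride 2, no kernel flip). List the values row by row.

Output[0,0]: The receptive field on the input at this output position is [4 7 / 11 3]. Elementwise product with the kernel and sum: 4·2 + 7·2 + 11·-1.
Output[0,1]: The receptive field on the input at this output position is [3 11 / 10 6]. Elementwise product with the kernel and sum: 3·2 + 11·2 + 10·-1.

11 18 35
21 23 4
-6 19 26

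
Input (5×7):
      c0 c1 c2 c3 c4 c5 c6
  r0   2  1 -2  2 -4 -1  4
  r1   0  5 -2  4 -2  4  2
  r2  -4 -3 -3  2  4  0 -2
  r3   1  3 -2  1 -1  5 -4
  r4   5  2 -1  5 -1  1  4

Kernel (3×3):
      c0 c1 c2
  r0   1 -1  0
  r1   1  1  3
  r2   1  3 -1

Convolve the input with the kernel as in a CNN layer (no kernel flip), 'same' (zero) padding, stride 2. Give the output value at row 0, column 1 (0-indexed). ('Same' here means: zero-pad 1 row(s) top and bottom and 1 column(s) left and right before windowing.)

The receptive field on the zero-padded input at this output position is [0 0 0 / 1 -2 2 / 5 -2 4]. Elementwise product with the kernel and sum: 0·1 + 0·-1 + 1·1 + -2·1 + 2·3 + 5·1 + -2·3 + 4·-1.

0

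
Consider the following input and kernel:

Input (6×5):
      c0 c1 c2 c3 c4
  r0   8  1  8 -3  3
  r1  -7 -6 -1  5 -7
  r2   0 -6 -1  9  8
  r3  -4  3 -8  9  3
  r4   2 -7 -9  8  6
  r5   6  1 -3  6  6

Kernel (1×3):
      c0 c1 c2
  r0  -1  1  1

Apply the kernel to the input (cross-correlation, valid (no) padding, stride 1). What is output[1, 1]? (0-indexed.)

10

The receptive field on the input at this output position is [-6 -1 5]. Elementwise product with the kernel and sum: -6·-1 + -1·1 + 5·1.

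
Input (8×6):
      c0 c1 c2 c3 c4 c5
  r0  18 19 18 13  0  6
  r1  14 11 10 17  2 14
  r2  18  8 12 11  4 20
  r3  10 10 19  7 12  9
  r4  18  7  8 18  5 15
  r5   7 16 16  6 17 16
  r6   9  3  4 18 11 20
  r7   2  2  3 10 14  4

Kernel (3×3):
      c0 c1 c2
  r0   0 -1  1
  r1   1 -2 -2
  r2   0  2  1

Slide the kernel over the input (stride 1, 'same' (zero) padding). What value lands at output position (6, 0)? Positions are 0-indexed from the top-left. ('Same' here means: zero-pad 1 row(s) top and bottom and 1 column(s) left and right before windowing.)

-9

The receptive field on the zero-padded input at this output position is [0 7 16 / 0 9 3 / 0 2 2]. Elementwise product with the kernel and sum: 7·-1 + 16·1 + 0·1 + 9·-2 + 3·-2 + 2·2 + 2·1.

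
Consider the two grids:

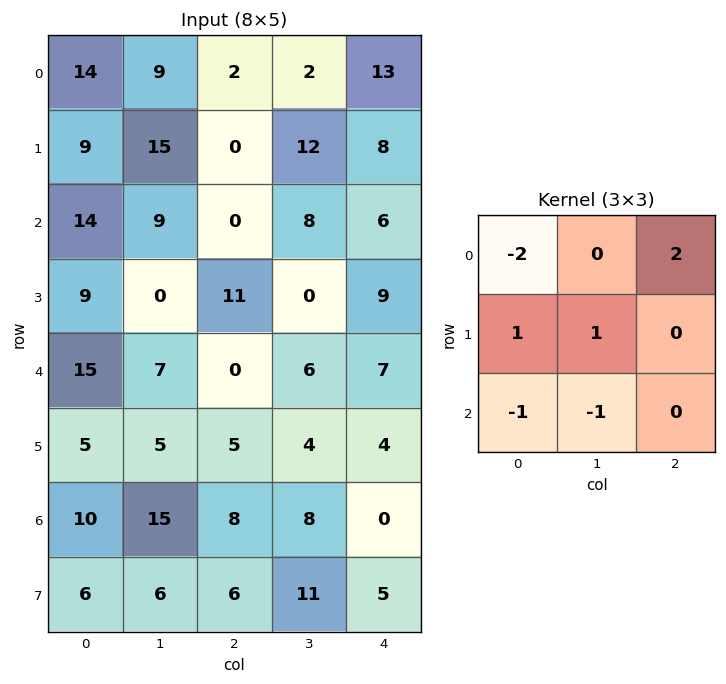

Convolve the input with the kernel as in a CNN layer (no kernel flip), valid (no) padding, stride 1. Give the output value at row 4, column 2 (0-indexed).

The receptive field on the input at this output position is [0 6 7 / 5 4 4 / 8 8 0]. Elementwise product with the kernel and sum: 0·-2 + 7·2 + 5·1 + 4·1 + 8·-1 + 8·-1.

7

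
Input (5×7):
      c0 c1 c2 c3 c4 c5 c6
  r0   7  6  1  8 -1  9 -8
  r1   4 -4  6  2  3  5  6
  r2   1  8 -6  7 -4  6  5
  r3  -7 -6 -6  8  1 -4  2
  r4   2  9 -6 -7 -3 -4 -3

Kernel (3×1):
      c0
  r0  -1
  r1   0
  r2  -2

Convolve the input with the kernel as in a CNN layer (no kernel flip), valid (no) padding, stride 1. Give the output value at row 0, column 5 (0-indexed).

-21

The receptive field on the input at this output position is [9 / 5 / 6]. Elementwise product with the kernel and sum: 9·-1 + 6·-2.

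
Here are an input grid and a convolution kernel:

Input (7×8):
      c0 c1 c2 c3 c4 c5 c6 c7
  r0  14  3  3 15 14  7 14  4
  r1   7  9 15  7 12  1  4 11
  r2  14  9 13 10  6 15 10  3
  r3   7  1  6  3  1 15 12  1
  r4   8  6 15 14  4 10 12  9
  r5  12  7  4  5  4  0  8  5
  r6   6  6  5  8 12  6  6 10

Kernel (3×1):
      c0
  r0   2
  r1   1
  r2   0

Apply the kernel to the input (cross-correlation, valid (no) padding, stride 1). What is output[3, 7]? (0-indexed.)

The receptive field on the input at this output position is [1 / 9 / 5]. Elementwise product with the kernel and sum: 1·2 + 9·1.

11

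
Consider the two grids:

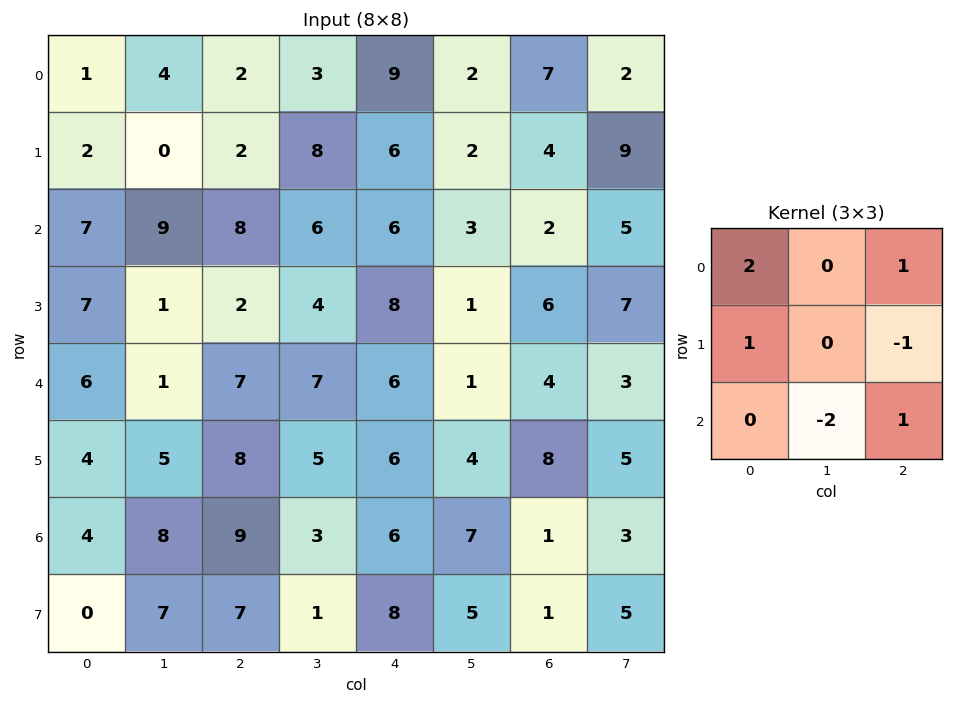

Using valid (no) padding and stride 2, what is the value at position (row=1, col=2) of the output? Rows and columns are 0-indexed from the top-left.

The receptive field on the input at this output position is [6 3 2 / 8 1 6 / 6 1 4]. Elementwise product with the kernel and sum: 6·2 + 2·1 + 8·1 + 6·-1 + 1·-2 + 4·1.

18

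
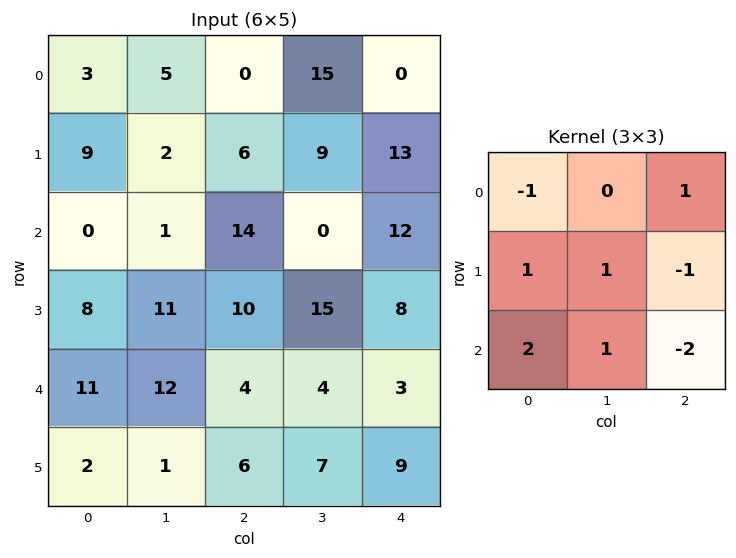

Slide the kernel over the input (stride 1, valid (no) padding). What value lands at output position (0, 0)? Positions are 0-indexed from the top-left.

The receptive field on the input at this output position is [3 5 0 / 9 2 6 / 0 1 14]. Elementwise product with the kernel and sum: 3·-1 + 0·1 + 9·1 + 2·1 + 6·-1 + 0·2 + 1·1 + 14·-2.

-25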